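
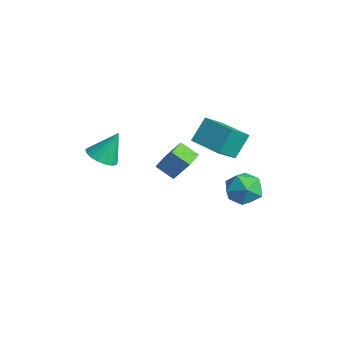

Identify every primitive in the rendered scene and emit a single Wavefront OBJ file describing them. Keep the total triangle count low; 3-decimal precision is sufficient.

v 0.114 2.829 -2.017
v 0.4 1.645 -1.027
v -0.118 3.779 -0.815
v 0.168 2.595 0.176
v 1.912 3.265 -2.016
v 2.198 2.081 -1.025
v 1.68 4.215 -0.813
v 1.966 3.031 0.177
v 0.041 -3.163 -0.643
v 0.876 -3.434 -0.585
v 0.219 -2.297 0.843
v 0.902 -3.073 -0.799
v 0.731 -2.732 -0.978
v 0.402 -2.489 -1.079
v -0.01 -2.402 -1.081
v -0.41 -2.488 -0.983
v -0.707 -2.73 -0.807
v -0.833 -3.07 -0.593
v -0.758 -3.432 -0.391
v -0.5 -3.733 -0.247
v -0.119 -3.902 -0.193
v 0.3 -3.903 -0.243
v 0.659 -3.734 -0.385
v 0.28 0.711 -3.626
v -0.508 0.15 -2.986
v -0.354 1.61 -3.62
v -1.142 1.049 -2.98
v 1.002 1.211 -2.3
v 0.214 0.65 -1.66
v 0.368 2.11 -2.294
v -0.42 1.549 -1.654
v 2.4 3.552 -2.912
v 3.088 4.02 -3.622
v 3.152 1.98 -3.218
v 3.84 2.448 -3.928
v 3.928 2.662 -2.86
v 3.464 3.634 -2.67
v 2.776 2.366 -4.17
v 2.312 3.338 -3.98
v 3.32 3.287 -4.399
v 4.032 3.469 -3.59
v 2.208 2.531 -3.25
v 2.92 2.713 -2.441
f 2 4 1
f 5 2 1
f 1 4 3
f 3 5 1
f 2 8 4
f 6 2 5
f 6 8 2
f 4 8 3
f 7 5 3
f 3 8 7
f 7 6 5
f 8 6 7
f 10 9 12
f 10 12 11
f 12 9 13
f 12 13 11
f 13 9 14
f 13 14 11
f 14 9 15
f 14 15 11
f 15 9 16
f 15 16 11
f 16 9 17
f 16 17 11
f 17 9 18
f 17 18 11
f 18 9 19
f 18 19 11
f 19 9 20
f 19 20 11
f 20 9 21
f 20 21 11
f 21 9 22
f 21 22 11
f 22 9 23
f 22 23 11
f 23 9 10
f 23 10 11
f 25 27 24
f 28 25 24
f 24 27 26
f 26 28 24
f 25 31 27
f 29 25 28
f 29 31 25
f 27 31 26
f 30 28 26
f 26 31 30
f 30 29 28
f 31 29 30
f 32 43 37
f 32 37 33
f 32 33 39
f 32 39 42
f 32 42 43
f 33 37 41
f 37 43 36
f 43 42 34
f 42 39 38
f 39 33 40
f 35 41 36
f 35 36 34
f 35 34 38
f 35 38 40
f 35 40 41
f 36 41 37
f 34 36 43
f 38 34 42
f 40 38 39
f 41 40 33



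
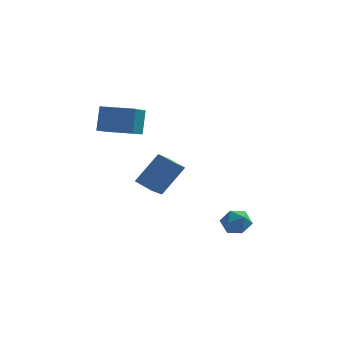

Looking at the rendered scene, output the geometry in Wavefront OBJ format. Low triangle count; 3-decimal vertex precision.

v -0.562 0.936 -1.982
v -0.985 -0.311 -1.092
v -1.499 1.525 -1.603
v -1.922 0.278 -0.712
v 0.602 1.722 -0.328
v 0.179 0.475 0.563
v -0.335 2.311 0.052
v -0.758 1.064 0.942
v -3.916 0.394 2.903
v -3.808 1.099 4.347
v -3.547 1.993 2.095
v -3.439 2.698 3.538
v -2.001 -0.018 2.962
v -1.893 0.687 4.405
v -1.632 1.581 2.153
v -1.524 2.286 3.597
v 2.523 0.321 -3.527
v 2.949 0.753 -4.212
v 3.831 -0.113 -2.988
v 4.257 0.319 -3.673
v 3.83 0.801 -3.023
v 3.021 1.069 -3.356
v 3.759 -0.429 -3.844
v 2.95 -0.161 -4.177
v 3.712 0.289 -4.408
v 3.756 1.05 -3.901
v 3.024 -0.41 -3.299
v 3.068 0.351 -2.792
f 2 4 1
f 5 2 1
f 1 4 3
f 3 5 1
f 2 8 4
f 6 2 5
f 6 8 2
f 4 8 3
f 7 5 3
f 3 8 7
f 7 6 5
f 8 6 7
f 10 12 9
f 13 10 9
f 9 12 11
f 11 13 9
f 10 16 12
f 14 10 13
f 14 16 10
f 12 16 11
f 15 13 11
f 11 16 15
f 15 14 13
f 16 14 15
f 17 28 22
f 17 22 18
f 17 18 24
f 17 24 27
f 17 27 28
f 18 22 26
f 22 28 21
f 28 27 19
f 27 24 23
f 24 18 25
f 20 26 21
f 20 21 19
f 20 19 23
f 20 23 25
f 20 25 26
f 21 26 22
f 19 21 28
f 23 19 27
f 25 23 24
f 26 25 18



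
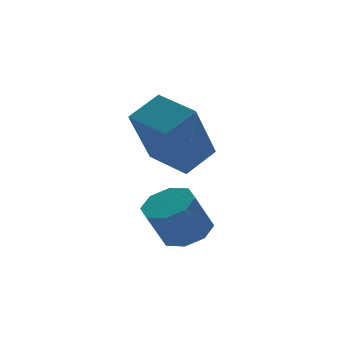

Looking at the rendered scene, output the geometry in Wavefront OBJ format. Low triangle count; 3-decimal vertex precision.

v 0.992 -2.369 -0.562
v 1.921 -2.184 -0.004
v 0.59 -1.128 -0.306
v 1.519 -0.942 0.252
v 1.901 -1.718 -2.292
v 2.83 -1.532 -1.734
v 1.499 -0.476 -2.036
v 2.428 -0.291 -1.478
v 1.132 -3.238 -3.539
v 1.485 -2.666 -3.31
v 0.921 -2.751 -2.231
v 0.568 -3.322 -2.461
v 1.013 -2.538 -3.547
v 0.449 -2.622 -2.468
v 0.611 -2.82 -3.779
v 0.047 -2.904 -2.701
v 0.514 -3.346 -3.871
v -0.05 -3.431 -2.793
v 0.779 -3.809 -3.769
v 0.215 -3.894 -2.69
v 1.251 -3.938 -3.532
v 0.687 -4.022 -2.453
v 1.653 -3.656 -3.299
v 1.089 -3.74 -2.221
v 1.75 -3.129 -3.207
v 1.186 -3.214 -2.129
f 2 4 1
f 5 2 1
f 1 4 3
f 3 5 1
f 2 8 4
f 6 2 5
f 6 8 2
f 4 8 3
f 7 5 3
f 3 8 7
f 7 6 5
f 8 6 7
f 10 9 13
f 10 13 11
f 11 13 14
f 11 14 12
f 13 9 15
f 13 15 14
f 14 15 16
f 14 16 12
f 15 9 17
f 15 17 16
f 16 17 18
f 16 18 12
f 17 9 19
f 17 19 18
f 18 19 20
f 18 20 12
f 19 9 21
f 19 21 20
f 20 21 22
f 20 22 12
f 21 9 23
f 21 23 22
f 22 23 24
f 22 24 12
f 23 9 25
f 23 25 24
f 24 25 26
f 24 26 12
f 25 9 10
f 25 10 26
f 26 10 11
f 26 11 12



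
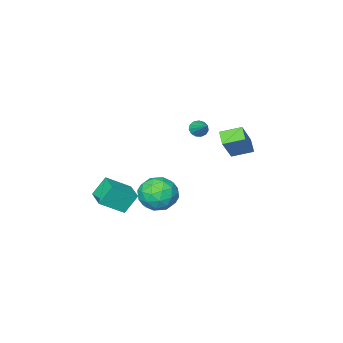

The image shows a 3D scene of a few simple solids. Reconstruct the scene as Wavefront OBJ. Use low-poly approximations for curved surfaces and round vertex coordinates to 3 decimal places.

v -2.414 0.426 2.811
v -1.861 0.224 2.852
v -2.006 1.734 3.729
v -1.871 0.417 2.581
v -2.053 0.613 2.383
v -2.35 0.749 2.322
v -2.667 0.783 2.415
v -2.904 0.703 2.634
v -2.986 0.535 2.909
v -2.886 0.333 3.153
v -2.636 0.16 3.289
v -2.316 0.071 3.272
v -2.027 0.095 3.109
v 0.307 1.39 -0.08
v 0.986 2.433 0.046
v 1.614 0.707 -1.466
v 2.293 1.75 -1.34
v 2.248 0.917 -0.408
v 1.439 1.339 0.449
v 1.161 1.801 -1.869
v 0.352 2.223 -1.012
v 1.513 2.687 -1.06
v 2.185 2.141 -0.156
v 0.415 0.999 -1.264
v 1.087 0.453 -0.36
v 0.531 1.972 0.105
v 2.069 1.168 -1.525
v 2.042 0.679 -0.977
v 2.441 1.292 -0.903
v 0.798 1.328 0.342
v 1.197 1.942 0.416
v 1.939 1.05 0.149
v 1.403 1.198 -1.836
v 1.802 1.812 -1.762
v 0.159 1.848 -0.517
v 0.558 2.461 -0.443
v 0.661 2.09 -1.569
v 1.241 2.734 -0.471
v 2.009 2.333 -1.286
v 1.343 2.362 -1.597
v 0.868 2.611 -1.093
v 1.635 2.413 0.06
v 2.404 2.011 -0.755
v 2.377 1.522 -0.207
v 1.902 1.77 0.297
v 1.946 2.562 -0.59
v 0.196 1.129 -0.665
v 0.965 0.727 -1.48
v 0.698 1.37 -1.717
v 0.223 1.618 -1.213
v 0.591 0.807 -0.134
v 1.359 0.406 -0.949
v 1.732 0.529 -0.327
v 1.257 0.778 0.177
v 0.654 0.578 -0.83
v 2.012 -0.027 -0.623
v 3.366 -0.559 0.35
v 2.518 1.352 -0.571
v 3.872 0.82 0.402
v 2.768 -0.26 -1.802
v 4.122 -0.792 -0.829
v 3.274 1.119 -1.75
v 4.628 0.587 -0.777
v -4.733 2.263 1.953
v -3.552 2.911 3.629
v -4.373 2.998 1.415
v -3.192 3.646 3.09
v -3.728 1.474 1.55
v -2.547 2.122 3.225
v -3.368 2.209 1.011
v -2.187 2.857 2.687
f 2 1 4
f 2 4 3
f 4 1 5
f 4 5 3
f 5 1 6
f 5 6 3
f 6 1 7
f 6 7 3
f 7 1 8
f 7 8 3
f 8 1 9
f 8 9 3
f 9 1 10
f 9 10 3
f 10 1 11
f 10 11 3
f 11 1 12
f 11 12 3
f 12 1 13
f 12 13 3
f 13 1 2
f 13 2 3
f 14 51 30
f 51 25 54
f 30 54 19
f 51 54 30
f 14 30 26
f 30 19 31
f 26 31 15
f 30 31 26
f 14 26 35
f 26 15 36
f 35 36 21
f 26 36 35
f 14 35 47
f 35 21 50
f 47 50 24
f 35 50 47
f 14 47 51
f 47 24 55
f 51 55 25
f 47 55 51
f 15 31 42
f 31 19 45
f 42 45 23
f 31 45 42
f 19 54 32
f 54 25 53
f 32 53 18
f 54 53 32
f 25 55 52
f 55 24 48
f 52 48 16
f 55 48 52
f 24 50 49
f 50 21 37
f 49 37 20
f 50 37 49
f 21 36 41
f 36 15 38
f 41 38 22
f 36 38 41
f 17 43 29
f 43 23 44
f 29 44 18
f 43 44 29
f 17 29 27
f 29 18 28
f 27 28 16
f 29 28 27
f 17 27 34
f 27 16 33
f 34 33 20
f 27 33 34
f 17 34 39
f 34 20 40
f 39 40 22
f 34 40 39
f 17 39 43
f 39 22 46
f 43 46 23
f 39 46 43
f 18 44 32
f 44 23 45
f 32 45 19
f 44 45 32
f 16 28 52
f 28 18 53
f 52 53 25
f 28 53 52
f 20 33 49
f 33 16 48
f 49 48 24
f 33 48 49
f 22 40 41
f 40 20 37
f 41 37 21
f 40 37 41
f 23 46 42
f 46 22 38
f 42 38 15
f 46 38 42
f 57 59 56
f 60 57 56
f 56 59 58
f 58 60 56
f 57 63 59
f 61 57 60
f 61 63 57
f 59 63 58
f 62 60 58
f 58 63 62
f 62 61 60
f 63 61 62
f 65 67 64
f 68 65 64
f 64 67 66
f 66 68 64
f 65 71 67
f 69 65 68
f 69 71 65
f 67 71 66
f 70 68 66
f 66 71 70
f 70 69 68
f 71 69 70



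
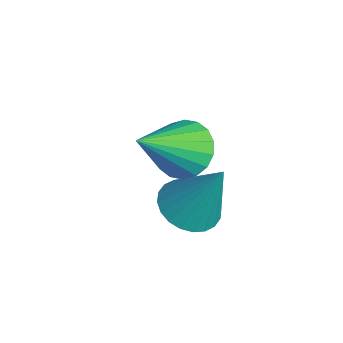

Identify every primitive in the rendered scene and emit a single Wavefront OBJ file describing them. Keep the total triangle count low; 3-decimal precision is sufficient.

v -3.087 -3.003 0.65
v -2.289 -3.107 0.41
v -2.473 -2.337 2.41
v -2.345 -2.799 0.313
v -2.514 -2.522 0.268
v -2.771 -2.318 0.28
v -3.076 -2.219 0.349
v -3.382 -2.239 0.463
v -3.644 -2.375 0.606
v -3.82 -2.607 0.756
v -3.886 -2.9 0.889
v -3.829 -3.208 0.986
v -3.66 -3.484 1.032
v -3.403 -3.688 1.019
v -3.099 -3.787 0.951
v -2.792 -3.767 0.836
v -2.531 -3.631 0.693
v -2.354 -3.399 0.544
v -3.104 -3.14 2.846
v -2.485 -3.302 2.318
v -2.296 -4.44 4.194
v -2.354 -3.018 2.513
v -2.371 -2.758 2.775
v -2.533 -2.573 3.05
v -2.809 -2.501 3.286
v -3.143 -2.555 3.434
v -3.469 -2.725 3.465
v -3.723 -2.977 3.374
v -3.855 -3.261 3.179
v -3.838 -3.522 2.917
v -3.675 -3.706 2.642
v -3.4 -3.779 2.407
v -3.066 -3.725 2.258
v -2.739 -3.555 2.227
f 2 1 4
f 2 4 3
f 4 1 5
f 4 5 3
f 5 1 6
f 5 6 3
f 6 1 7
f 6 7 3
f 7 1 8
f 7 8 3
f 8 1 9
f 8 9 3
f 9 1 10
f 9 10 3
f 10 1 11
f 10 11 3
f 11 1 12
f 11 12 3
f 12 1 13
f 12 13 3
f 13 1 14
f 13 14 3
f 14 1 15
f 14 15 3
f 15 1 16
f 15 16 3
f 16 1 17
f 16 17 3
f 17 1 18
f 17 18 3
f 18 1 2
f 18 2 3
f 20 19 22
f 20 22 21
f 22 19 23
f 22 23 21
f 23 19 24
f 23 24 21
f 24 19 25
f 24 25 21
f 25 19 26
f 25 26 21
f 26 19 27
f 26 27 21
f 27 19 28
f 27 28 21
f 28 19 29
f 28 29 21
f 29 19 30
f 29 30 21
f 30 19 31
f 30 31 21
f 31 19 32
f 31 32 21
f 32 19 33
f 32 33 21
f 33 19 34
f 33 34 21
f 34 19 20
f 34 20 21



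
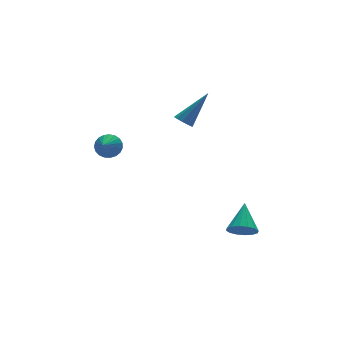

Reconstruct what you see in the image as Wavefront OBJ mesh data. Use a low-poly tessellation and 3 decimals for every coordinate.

v 0.412 -3.427 -2.822
v 0.737 -3.966 -2.473
v 1.108 -2.373 -1.838
v 0.974 -3.87 -2.744
v 1.061 -3.655 -3.036
v 0.974 -3.378 -3.27
v 0.736 -3.115 -3.384
v 0.412 -2.935 -3.348
v 0.087 -2.887 -3.17
v -0.15 -2.983 -2.899
v -0.236 -3.199 -2.608
v -0.149 -3.475 -2.373
v 0.089 -3.738 -2.259
v 0.413 -3.918 -2.296
v -0.121 1.14 1.903
v 0.247 0.974 1.592
v 1.181 1.26 3.377
v 0.229 1.322 1.579
v 0.047 1.585 1.719
v -0.213 1.64 1.944
v -0.431 1.461 2.151
v -0.503 1.132 2.241
v -0.396 0.807 2.174
v -0.161 0.637 1.979
v 0.093 0.703 1.75
v -3.016 2.932 0.17
v -2.818 3.233 0.735
v -3.604 2.268 0.73
v -3.045 3.379 0.668
v -3.268 3.448 0.515
v -3.447 3.427 0.303
v -3.552 3.321 0.067
v -3.563 3.148 -0.15
v -3.48 2.937 -0.313
v -3.317 2.726 -0.392
v -3.102 2.55 -0.374
v -2.871 2.44 -0.262
v -2.666 2.416 -0.075
v -2.521 2.481 0.154
v -2.462 2.624 0.386
v -2.498 2.82 0.58
v -2.624 3.035 0.703
f 2 1 4
f 2 4 3
f 4 1 5
f 4 5 3
f 5 1 6
f 5 6 3
f 6 1 7
f 6 7 3
f 7 1 8
f 7 8 3
f 8 1 9
f 8 9 3
f 9 1 10
f 9 10 3
f 10 1 11
f 10 11 3
f 11 1 12
f 11 12 3
f 12 1 13
f 12 13 3
f 13 1 14
f 13 14 3
f 14 1 2
f 14 2 3
f 16 15 18
f 16 18 17
f 18 15 19
f 18 19 17
f 19 15 20
f 19 20 17
f 20 15 21
f 20 21 17
f 21 15 22
f 21 22 17
f 22 15 23
f 22 23 17
f 23 15 24
f 23 24 17
f 24 15 25
f 24 25 17
f 25 15 16
f 25 16 17
f 27 26 29
f 27 29 28
f 29 26 30
f 29 30 28
f 30 26 31
f 30 31 28
f 31 26 32
f 31 32 28
f 32 26 33
f 32 33 28
f 33 26 34
f 33 34 28
f 34 26 35
f 34 35 28
f 35 26 36
f 35 36 28
f 36 26 37
f 36 37 28
f 37 26 38
f 37 38 28
f 38 26 39
f 38 39 28
f 39 26 40
f 39 40 28
f 40 26 41
f 40 41 28
f 41 26 42
f 41 42 28
f 42 26 27
f 42 27 28



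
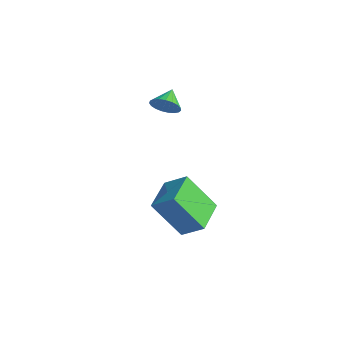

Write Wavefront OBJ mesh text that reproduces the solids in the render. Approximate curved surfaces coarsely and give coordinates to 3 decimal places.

v -1.679 -4.76 -1.317
v -0.757 -4.276 -0.589
v -2.628 -3.323 -1.068
v -1.706 -2.839 -0.34
v -0.774 -3.861 -3.06
v 0.148 -3.377 -2.332
v -1.723 -2.424 -2.811
v -0.801 -1.94 -2.083
v -3.111 -2.896 3.332
v -2.509 -2.718 3.64
v -3.589 -2.144 3.828
v -2.504 -2.555 3.399
v -2.604 -2.451 3.146
v -2.791 -2.424 2.925
v -3.034 -2.479 2.775
v -3.29 -2.606 2.72
v -3.516 -2.783 2.772
v -3.671 -2.979 2.92
v -3.73 -3.162 3.139
v -3.681 -3.298 3.392
v -3.534 -3.365 3.634
v -3.314 -3.35 3.824
v -3.059 -3.257 3.929
v -2.813 -3.102 3.93
v -2.618 -2.911 3.828
f 2 4 1
f 5 2 1
f 1 4 3
f 3 5 1
f 2 8 4
f 6 2 5
f 6 8 2
f 4 8 3
f 7 5 3
f 3 8 7
f 7 6 5
f 8 6 7
f 10 9 12
f 10 12 11
f 12 9 13
f 12 13 11
f 13 9 14
f 13 14 11
f 14 9 15
f 14 15 11
f 15 9 16
f 15 16 11
f 16 9 17
f 16 17 11
f 17 9 18
f 17 18 11
f 18 9 19
f 18 19 11
f 19 9 20
f 19 20 11
f 20 9 21
f 20 21 11
f 21 9 22
f 21 22 11
f 22 9 23
f 22 23 11
f 23 9 24
f 23 24 11
f 24 9 25
f 24 25 11
f 25 9 10
f 25 10 11



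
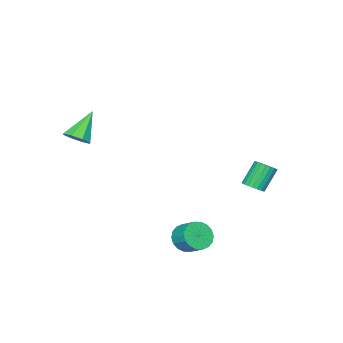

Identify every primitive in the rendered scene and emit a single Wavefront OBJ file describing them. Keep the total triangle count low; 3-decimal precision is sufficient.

v 3.375 2.986 -3.082
v 3.918 2.54 -2.535
v 4.108 3.489 -1.951
v 3.565 3.934 -2.498
v 4.163 2.666 -2.819
v 4.353 3.615 -2.236
v 4.252 2.855 -3.156
v 4.442 3.804 -2.572
v 4.168 3.07 -3.477
v 4.358 4.019 -2.894
v 3.926 3.268 -3.721
v 4.116 4.217 -3.137
v 3.575 3.41 -3.838
v 3.766 4.359 -3.254
v 3.185 3.468 -3.805
v 3.375 4.417 -3.221
v 2.832 3.431 -3.629
v 3.022 4.38 -3.045
v 2.587 3.305 -3.344
v 2.777 4.254 -2.761
v 2.498 3.116 -3.008
v 2.688 4.065 -2.424
v 2.582 2.901 -2.686
v 2.772 3.85 -2.103
v 2.824 2.703 -2.443
v 3.014 3.652 -1.859
v 3.174 2.561 -2.326
v 3.365 3.51 -1.742
v 3.565 2.503 -2.359
v 3.755 3.452 -1.775
v 4.388 -3.376 2.455
v 4.997 -3.192 2.956
v 3.132 -3.384 3.985
v 4.717 -2.688 2.728
v 4.244 -2.587 2.34
v 3.855 -2.949 2.02
v 3.779 -3.56 1.954
v 4.06 -4.064 2.182
v 4.533 -4.165 2.569
v 4.921 -3.803 2.89
v -2.262 2.938 -1.675
v -1.77 3.283 -1.403
v -2.645 3.466 -0.052
v -3.138 3.122 -0.325
v -1.916 3.48 -1.524
v -2.792 3.663 -0.174
v -2.123 3.584 -1.672
v -2.999 3.767 -0.322
v -2.354 3.576 -1.821
v -3.229 3.759 -0.47
v -2.568 3.458 -1.944
v -3.444 3.641 -0.594
v -2.73 3.25 -2.021
v -3.606 3.433 -0.67
v -2.811 2.988 -2.038
v -3.687 3.171 -0.687
v -2.797 2.718 -1.992
v -3.673 2.901 -0.642
v -2.691 2.486 -1.892
v -3.566 2.669 -0.541
v -2.51 2.332 -1.754
v -3.386 2.515 -0.403
v -2.287 2.283 -1.602
v -3.162 2.466 -0.252
v -2.059 2.347 -1.463
v -2.935 2.53 -0.113
v -1.866 2.514 -1.361
v -2.742 2.697 -0.01
v -1.742 2.754 -1.313
v -2.618 2.937 0.037
v -1.708 3.026 -1.328
v -2.584 3.209 0.023
f 2 1 5
f 2 5 3
f 3 5 6
f 3 6 4
f 5 1 7
f 5 7 6
f 6 7 8
f 6 8 4
f 7 1 9
f 7 9 8
f 8 9 10
f 8 10 4
f 9 1 11
f 9 11 10
f 10 11 12
f 10 12 4
f 11 1 13
f 11 13 12
f 12 13 14
f 12 14 4
f 13 1 15
f 13 15 14
f 14 15 16
f 14 16 4
f 15 1 17
f 15 17 16
f 16 17 18
f 16 18 4
f 17 1 19
f 17 19 18
f 18 19 20
f 18 20 4
f 19 1 21
f 19 21 20
f 20 21 22
f 20 22 4
f 21 1 23
f 21 23 22
f 22 23 24
f 22 24 4
f 23 1 25
f 23 25 24
f 24 25 26
f 24 26 4
f 25 1 27
f 25 27 26
f 26 27 28
f 26 28 4
f 27 1 29
f 27 29 28
f 28 29 30
f 28 30 4
f 29 1 2
f 29 2 30
f 30 2 3
f 30 3 4
f 32 31 34
f 32 34 33
f 34 31 35
f 34 35 33
f 35 31 36
f 35 36 33
f 36 31 37
f 36 37 33
f 37 31 38
f 37 38 33
f 38 31 39
f 38 39 33
f 39 31 40
f 39 40 33
f 40 31 32
f 40 32 33
f 42 41 45
f 42 45 43
f 43 45 46
f 43 46 44
f 45 41 47
f 45 47 46
f 46 47 48
f 46 48 44
f 47 41 49
f 47 49 48
f 48 49 50
f 48 50 44
f 49 41 51
f 49 51 50
f 50 51 52
f 50 52 44
f 51 41 53
f 51 53 52
f 52 53 54
f 52 54 44
f 53 41 55
f 53 55 54
f 54 55 56
f 54 56 44
f 55 41 57
f 55 57 56
f 56 57 58
f 56 58 44
f 57 41 59
f 57 59 58
f 58 59 60
f 58 60 44
f 59 41 61
f 59 61 60
f 60 61 62
f 60 62 44
f 61 41 63
f 61 63 62
f 62 63 64
f 62 64 44
f 63 41 65
f 63 65 64
f 64 65 66
f 64 66 44
f 65 41 67
f 65 67 66
f 66 67 68
f 66 68 44
f 67 41 69
f 67 69 68
f 68 69 70
f 68 70 44
f 69 41 71
f 69 71 70
f 70 71 72
f 70 72 44
f 71 41 42
f 71 42 72
f 72 42 43
f 72 43 44



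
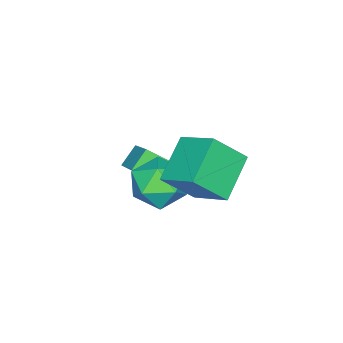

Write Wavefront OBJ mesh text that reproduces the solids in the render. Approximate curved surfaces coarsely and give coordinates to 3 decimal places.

v 2.86 -1.912 -0.023
v 3.293 -2.418 0.999
v 1.027 -2.422 0.501
v 1.46 -2.928 1.523
v 1.489 -1.717 1.383
v 2.622 -1.402 1.059
v 1.698 -3.438 0.441
v 2.831 -3.123 0.117
v 2.575 -3.361 1.286
v 2.446 -2.297 1.868
v 1.874 -2.543 -0.368
v 1.745 -1.479 0.214
v 0.266 -3.794 -1.379
v 0.846 -5.015 -0.468
v -0.551 -3.694 -0.727
v 0.029 -4.915 0.185
v 1.111 -2.725 -0.485
v 1.691 -3.946 0.427
v 0.294 -2.625 0.168
v 0.874 -3.846 1.079
v 1.104 -0.705 2.421
v 1.978 -1.598 3.675
v 1.431 0.869 3.315
v 2.305 -0.023 4.569
v 2.815 -0.477 1.391
v 3.689 -1.369 2.645
v 3.142 1.098 2.285
v 4.016 0.205 3.539
f 1 12 6
f 1 6 2
f 1 2 8
f 1 8 11
f 1 11 12
f 2 6 10
f 6 12 5
f 12 11 3
f 11 8 7
f 8 2 9
f 4 10 5
f 4 5 3
f 4 3 7
f 4 7 9
f 4 9 10
f 5 10 6
f 3 5 12
f 7 3 11
f 9 7 8
f 10 9 2
f 14 16 13
f 17 14 13
f 13 16 15
f 15 17 13
f 14 20 16
f 18 14 17
f 18 20 14
f 16 20 15
f 19 17 15
f 15 20 19
f 19 18 17
f 20 18 19
f 22 24 21
f 25 22 21
f 21 24 23
f 23 25 21
f 22 28 24
f 26 22 25
f 26 28 22
f 24 28 23
f 27 25 23
f 23 28 27
f 27 26 25
f 28 26 27



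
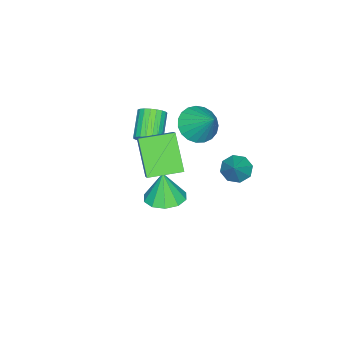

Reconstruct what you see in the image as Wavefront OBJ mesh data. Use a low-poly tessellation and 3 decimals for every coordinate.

v -0.358 -1.461 -3.119
v 0.708 -1.543 -3.075
v -0.442 -1.639 -1.421
v 0.55 -0.904 -3.016
v 0.045 -0.477 -2.996
v -0.614 -0.426 -3.023
v -1.175 -0.771 -3.087
v -1.424 -1.379 -3.163
v -1.266 -2.018 -3.223
v -0.761 -2.444 -3.242
v -0.102 -2.495 -3.215
v 0.459 -2.151 -3.152
v 1.153 -0.079 3.584
v 1.846 0.442 4.277
v 2.056 0.929 1.926
v 2.749 1.449 2.619
v 2.271 -1.349 3.421
v 2.964 -0.829 4.114
v 3.174 -0.342 1.763
v 3.867 0.179 2.456
v -0.261 0.399 3.319
v 0.302 -0.345 3.779
v 0.261 1.561 4.561
v 0.587 -0.176 3.501
v 0.725 0.093 3.191
v 0.693 0.414 2.904
v 0.495 0.733 2.688
v 0.167 0.994 2.582
v -0.235 1.152 2.602
v -0.641 1.18 2.747
v -0.982 1.072 2.991
v -1.198 0.849 3.291
v -1.252 0.547 3.596
v -1.135 0.22 3.853
v -0.866 -0.077 4.018
v -0.493 -0.291 4.062
v -0.08 -0.386 3.977
v -0.681 -2.601 0.544
v -0.41 -2.193 1.072
v -1.628 -2.691 2.083
v -1.899 -3.099 1.556
v -0.599 -2.003 0.937
v -1.817 -2.501 1.949
v -0.802 -1.917 0.735
v -2.02 -2.415 1.746
v -0.984 -1.95 0.499
v -2.203 -2.448 1.511
v -1.114 -2.095 0.272
v -2.332 -2.592 1.283
v -1.169 -2.327 0.091
v -2.387 -2.825 1.103
v -1.139 -2.607 -0.011
v -2.358 -3.105 1.001
v -1.031 -2.886 -0.017
v -2.249 -3.384 0.994
v -0.861 -3.115 0.074
v -2.08 -3.613 1.085
v -0.661 -3.256 0.246
v -1.879 -3.754 1.258
v -0.464 -3.283 0.47
v -1.682 -3.781 1.481
v -0.304 -3.193 0.706
v -1.523 -3.691 1.718
v -0.21 -3 0.915
v -1.428 -3.498 1.927
v -0.197 -2.738 1.059
v -1.415 -3.236 2.071
v -0.268 -2.453 1.115
v -1.486 -2.95 2.126
v 0.142 2.685 1.388
v 0.567 2.067 1.214
v 1.158 3.095 2.412
v 0.707 2.536 0.887
v 0.516 3.093 0.853
v 0.106 3.41 1.133
v -0.283 3.303 1.562
v -0.423 2.833 1.889
v -0.232 2.276 1.923
v 0.178 1.959 1.643
f 2 1 4
f 2 4 3
f 4 1 5
f 4 5 3
f 5 1 6
f 5 6 3
f 6 1 7
f 6 7 3
f 7 1 8
f 7 8 3
f 8 1 9
f 8 9 3
f 9 1 10
f 9 10 3
f 10 1 11
f 10 11 3
f 11 1 12
f 11 12 3
f 12 1 2
f 12 2 3
f 14 16 13
f 17 14 13
f 13 16 15
f 15 17 13
f 14 20 16
f 18 14 17
f 18 20 14
f 16 20 15
f 19 17 15
f 15 20 19
f 19 18 17
f 20 18 19
f 22 21 24
f 22 24 23
f 24 21 25
f 24 25 23
f 25 21 26
f 25 26 23
f 26 21 27
f 26 27 23
f 27 21 28
f 27 28 23
f 28 21 29
f 28 29 23
f 29 21 30
f 29 30 23
f 30 21 31
f 30 31 23
f 31 21 32
f 31 32 23
f 32 21 33
f 32 33 23
f 33 21 34
f 33 34 23
f 34 21 35
f 34 35 23
f 35 21 36
f 35 36 23
f 36 21 37
f 36 37 23
f 37 21 22
f 37 22 23
f 39 38 42
f 39 42 40
f 40 42 43
f 40 43 41
f 42 38 44
f 42 44 43
f 43 44 45
f 43 45 41
f 44 38 46
f 44 46 45
f 45 46 47
f 45 47 41
f 46 38 48
f 46 48 47
f 47 48 49
f 47 49 41
f 48 38 50
f 48 50 49
f 49 50 51
f 49 51 41
f 50 38 52
f 50 52 51
f 51 52 53
f 51 53 41
f 52 38 54
f 52 54 53
f 53 54 55
f 53 55 41
f 54 38 56
f 54 56 55
f 55 56 57
f 55 57 41
f 56 38 58
f 56 58 57
f 57 58 59
f 57 59 41
f 58 38 60
f 58 60 59
f 59 60 61
f 59 61 41
f 60 38 62
f 60 62 61
f 61 62 63
f 61 63 41
f 62 38 64
f 62 64 63
f 63 64 65
f 63 65 41
f 64 38 66
f 64 66 65
f 65 66 67
f 65 67 41
f 66 38 68
f 66 68 67
f 67 68 69
f 67 69 41
f 68 38 39
f 68 39 69
f 69 39 40
f 69 40 41
f 71 70 73
f 71 73 72
f 73 70 74
f 73 74 72
f 74 70 75
f 74 75 72
f 75 70 76
f 75 76 72
f 76 70 77
f 76 77 72
f 77 70 78
f 77 78 72
f 78 70 79
f 78 79 72
f 79 70 71
f 79 71 72



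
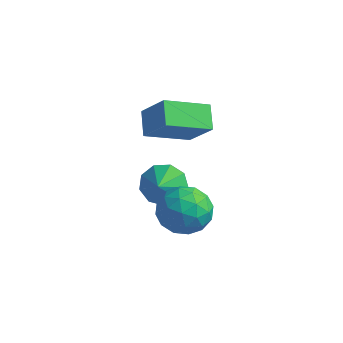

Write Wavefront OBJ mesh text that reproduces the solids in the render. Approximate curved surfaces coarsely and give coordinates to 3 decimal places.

v -3.854 2.299 -3.968
v -3.027 2.68 -3.951
v -3.506 1.521 -3.372
v -3.369 2.892 -3.476
v -3.937 2.826 -3.23
v -4.466 2.514 -3.33
v -4.709 2.101 -3.728
v -4.551 1.781 -4.238
v -4.067 1.704 -4.622
v -3.483 1.905 -4.699
v -3.073 2.291 -4.435
v -3.937 1.273 -0.632
v -4.546 1.948 -0.013
v -3.028 2.761 -1.36
v -3.636 3.437 -0.741
v -2.884 1.183 0.501
v -3.492 1.859 1.12
v -1.974 2.672 -0.227
v -2.583 3.347 0.392
v -2.39 0.88 -3.235
v -1.772 1.354 -2.513
v -1.308 -0.454 -3.287
v -0.69 0.02 -2.565
v -1.647 -0.345 -2.286
v -2.316 0.479 -2.254
v -0.764 0.421 -3.546
v -1.433 1.245 -3.514
v -0.767 1.07 -2.706
v -1.313 0.597 -1.927
v -1.767 0.303 -3.873
v -2.313 -0.17 -3.094
v -2.176 1.234 -2.87
v -0.904 -0.334 -2.93
v -1.467 -0.548 -2.766
v -1.103 -0.27 -2.342
v -2.496 0.72 -2.717
v -2.132 0.998 -2.293
v -2.059 0 -2.16
v -0.948 -0.098 -3.507
v -0.584 0.18 -3.083
v -1.977 1.17 -3.458
v -1.613 1.448 -3.034
v -1.021 0.9 -3.64
v -1.222 1.346 -2.558
v -0.586 0.562 -2.589
v -0.629 0.797 -3.165
v -1.023 1.282 -3.147
v -1.543 1.068 -2.101
v -0.906 0.284 -2.131
v -1.469 0.069 -1.967
v -1.862 0.554 -1.948
v -0.952 0.901 -2.214
v -2.174 0.616 -3.669
v -1.537 -0.168 -3.699
v -1.218 0.346 -3.852
v -1.611 0.831 -3.833
v -2.494 0.338 -3.211
v -1.858 -0.446 -3.242
v -2.057 -0.382 -2.653
v -2.451 0.103 -2.635
v -2.128 -0.001 -3.586
f 2 1 4
f 2 4 3
f 4 1 5
f 4 5 3
f 5 1 6
f 5 6 3
f 6 1 7
f 6 7 3
f 7 1 8
f 7 8 3
f 8 1 9
f 8 9 3
f 9 1 10
f 9 10 3
f 10 1 11
f 10 11 3
f 11 1 2
f 11 2 3
f 13 15 12
f 16 13 12
f 12 15 14
f 14 16 12
f 13 19 15
f 17 13 16
f 17 19 13
f 15 19 14
f 18 16 14
f 14 19 18
f 18 17 16
f 19 17 18
f 20 57 36
f 57 31 60
f 36 60 25
f 57 60 36
f 20 36 32
f 36 25 37
f 32 37 21
f 36 37 32
f 20 32 41
f 32 21 42
f 41 42 27
f 32 42 41
f 20 41 53
f 41 27 56
f 53 56 30
f 41 56 53
f 20 53 57
f 53 30 61
f 57 61 31
f 53 61 57
f 21 37 48
f 37 25 51
f 48 51 29
f 37 51 48
f 25 60 38
f 60 31 59
f 38 59 24
f 60 59 38
f 31 61 58
f 61 30 54
f 58 54 22
f 61 54 58
f 30 56 55
f 56 27 43
f 55 43 26
f 56 43 55
f 27 42 47
f 42 21 44
f 47 44 28
f 42 44 47
f 23 49 35
f 49 29 50
f 35 50 24
f 49 50 35
f 23 35 33
f 35 24 34
f 33 34 22
f 35 34 33
f 23 33 40
f 33 22 39
f 40 39 26
f 33 39 40
f 23 40 45
f 40 26 46
f 45 46 28
f 40 46 45
f 23 45 49
f 45 28 52
f 49 52 29
f 45 52 49
f 24 50 38
f 50 29 51
f 38 51 25
f 50 51 38
f 22 34 58
f 34 24 59
f 58 59 31
f 34 59 58
f 26 39 55
f 39 22 54
f 55 54 30
f 39 54 55
f 28 46 47
f 46 26 43
f 47 43 27
f 46 43 47
f 29 52 48
f 52 28 44
f 48 44 21
f 52 44 48



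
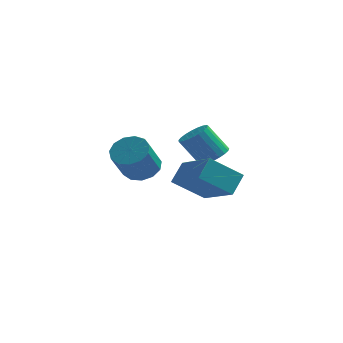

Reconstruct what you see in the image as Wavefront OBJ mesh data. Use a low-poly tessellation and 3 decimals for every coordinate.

v -0.294 -2.817 2.378
v -1.443 -3.331 3.315
v -0.036 -2.101 3.087
v -1.185 -2.616 4.024
v 1.025 -4.164 3.256
v -0.124 -4.679 4.193
v 1.283 -3.449 3.965
v 0.134 -3.963 4.902
v -0.715 0.943 3.026
v -0.166 1.125 3.42
v -0.995 1.058 4.608
v -1.545 0.877 4.214
v -0.281 1.384 3.354
v -1.111 1.317 4.542
v -0.472 1.567 3.232
v -1.301 1.5 4.419
v -0.704 1.642 3.074
v -1.534 1.575 4.261
v -0.938 1.596 2.907
v -1.768 1.529 4.094
v -1.134 1.438 2.761
v -1.964 1.371 3.949
v -1.258 1.194 2.661
v -2.087 1.127 3.849
v -1.287 0.906 2.625
v -2.117 0.839 3.812
v -1.218 0.626 2.657
v -2.047 0.559 3.844
v -1.062 0.4 2.754
v -1.891 0.333 3.941
v -0.845 0.268 2.897
v -1.675 0.201 4.085
v -0.607 0.253 3.063
v -1.436 0.186 4.25
v -0.387 0.357 3.223
v -1.216 0.29 4.41
v -0.224 0.563 3.348
v -1.053 0.496 4.536
v -0.145 0.835 3.418
v -0.975 0.768 4.606
v -3.588 0.746 2.292
v -3.096 1.221 2.763
v -3.321 0.23 3.999
v -3.812 -0.246 3.528
v -3.531 1.386 2.817
v -3.755 0.395 4.052
v -3.983 1.348 2.704
v -4.207 0.357 3.94
v -4.31 1.119 2.46
v -4.534 0.128 3.696
v -4.407 0.771 2.164
v -4.632 -0.22 3.399
v -4.245 0.415 1.907
v -4.469 -0.576 3.143
v -3.873 0.164 1.774
v -4.098 -0.827 3.009
v -3.412 0.098 1.804
v -3.636 -0.894 3.04
v -3.006 0.237 1.99
v -3.23 -0.754 3.226
v -2.784 0.538 2.272
v -3.009 -0.453 3.507
v -2.818 0.905 2.56
v -3.043 -0.087 3.795
f 2 4 1
f 5 2 1
f 1 4 3
f 3 5 1
f 2 8 4
f 6 2 5
f 6 8 2
f 4 8 3
f 7 5 3
f 3 8 7
f 7 6 5
f 8 6 7
f 10 9 13
f 10 13 11
f 11 13 14
f 11 14 12
f 13 9 15
f 13 15 14
f 14 15 16
f 14 16 12
f 15 9 17
f 15 17 16
f 16 17 18
f 16 18 12
f 17 9 19
f 17 19 18
f 18 19 20
f 18 20 12
f 19 9 21
f 19 21 20
f 20 21 22
f 20 22 12
f 21 9 23
f 21 23 22
f 22 23 24
f 22 24 12
f 23 9 25
f 23 25 24
f 24 25 26
f 24 26 12
f 25 9 27
f 25 27 26
f 26 27 28
f 26 28 12
f 27 9 29
f 27 29 28
f 28 29 30
f 28 30 12
f 29 9 31
f 29 31 30
f 30 31 32
f 30 32 12
f 31 9 33
f 31 33 32
f 32 33 34
f 32 34 12
f 33 9 35
f 33 35 34
f 34 35 36
f 34 36 12
f 35 9 37
f 35 37 36
f 36 37 38
f 36 38 12
f 37 9 39
f 37 39 38
f 38 39 40
f 38 40 12
f 39 9 10
f 39 10 40
f 40 10 11
f 40 11 12
f 42 41 45
f 42 45 43
f 43 45 46
f 43 46 44
f 45 41 47
f 45 47 46
f 46 47 48
f 46 48 44
f 47 41 49
f 47 49 48
f 48 49 50
f 48 50 44
f 49 41 51
f 49 51 50
f 50 51 52
f 50 52 44
f 51 41 53
f 51 53 52
f 52 53 54
f 52 54 44
f 53 41 55
f 53 55 54
f 54 55 56
f 54 56 44
f 55 41 57
f 55 57 56
f 56 57 58
f 56 58 44
f 57 41 59
f 57 59 58
f 58 59 60
f 58 60 44
f 59 41 61
f 59 61 60
f 60 61 62
f 60 62 44
f 61 41 63
f 61 63 62
f 62 63 64
f 62 64 44
f 63 41 42
f 63 42 64
f 64 42 43
f 64 43 44



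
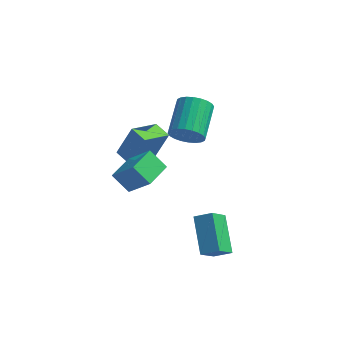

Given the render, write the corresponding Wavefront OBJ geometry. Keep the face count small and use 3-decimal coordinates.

v 0.652 1.471 2.409
v 1.28 1.8 1.807
v 1.096 3.658 2.629
v 0.468 3.329 3.231
v 0.972 1.851 1.623
v 0.788 3.709 2.444
v 0.615 1.844 1.558
v 0.431 3.702 2.38
v 0.264 1.78 1.623
v 0.079 3.638 2.445
v -0.028 1.67 1.807
v -0.213 3.528 2.629
v -0.217 1.529 2.083
v -0.401 3.387 2.905
v -0.273 1.379 2.409
v -0.458 3.237 3.231
v -0.189 1.243 2.735
v -0.373 3.101 3.557
v 0.024 1.142 3.011
v -0.16 3 3.833
v 0.332 1.091 3.196
v 0.148 2.949 4.017
v 0.689 1.098 3.26
v 0.505 2.956 4.082
v 1.041 1.162 3.195
v 0.856 3.02 4.017
v 1.333 1.272 3.011
v 1.148 3.13 3.833
v 1.521 1.413 2.735
v 1.337 3.271 3.557
v 1.578 1.563 2.409
v 1.393 3.421 3.231
v 1.493 1.699 2.083
v 1.309 3.557 2.905
v -2.139 -1.31 0.959
v -0.933 -1.636 2.283
v -1.826 0.145 1.033
v -0.62 -0.181 2.357
v -1.24 -1.459 0.103
v -0.034 -1.785 1.427
v -0.927 -0.004 0.177
v 0.279 -0.33 1.501
v 2.918 -1.1 -4.044
v 2.569 -2.096 -3.006
v 2.047 0.465 -2.836
v 1.698 -0.531 -1.798
v 3.802 -0.949 -3.602
v 3.453 -1.945 -2.564
v 2.931 0.616 -2.394
v 2.582 -0.38 -1.356
v -3.407 2.612 -1.174
v -2.754 3.082 0.514
v -2.668 4.128 -1.882
v -2.015 4.598 -0.194
v -2.545 2.102 -1.366
v -1.892 2.572 0.322
v -1.806 3.618 -2.074
v -1.153 4.088 -0.386
f 2 1 5
f 2 5 3
f 3 5 6
f 3 6 4
f 5 1 7
f 5 7 6
f 6 7 8
f 6 8 4
f 7 1 9
f 7 9 8
f 8 9 10
f 8 10 4
f 9 1 11
f 9 11 10
f 10 11 12
f 10 12 4
f 11 1 13
f 11 13 12
f 12 13 14
f 12 14 4
f 13 1 15
f 13 15 14
f 14 15 16
f 14 16 4
f 15 1 17
f 15 17 16
f 16 17 18
f 16 18 4
f 17 1 19
f 17 19 18
f 18 19 20
f 18 20 4
f 19 1 21
f 19 21 20
f 20 21 22
f 20 22 4
f 21 1 23
f 21 23 22
f 22 23 24
f 22 24 4
f 23 1 25
f 23 25 24
f 24 25 26
f 24 26 4
f 25 1 27
f 25 27 26
f 26 27 28
f 26 28 4
f 27 1 29
f 27 29 28
f 28 29 30
f 28 30 4
f 29 1 31
f 29 31 30
f 30 31 32
f 30 32 4
f 31 1 33
f 31 33 32
f 32 33 34
f 32 34 4
f 33 1 2
f 33 2 34
f 34 2 3
f 34 3 4
f 36 38 35
f 39 36 35
f 35 38 37
f 37 39 35
f 36 42 38
f 40 36 39
f 40 42 36
f 38 42 37
f 41 39 37
f 37 42 41
f 41 40 39
f 42 40 41
f 44 46 43
f 47 44 43
f 43 46 45
f 45 47 43
f 44 50 46
f 48 44 47
f 48 50 44
f 46 50 45
f 49 47 45
f 45 50 49
f 49 48 47
f 50 48 49
f 52 54 51
f 55 52 51
f 51 54 53
f 53 55 51
f 52 58 54
f 56 52 55
f 56 58 52
f 54 58 53
f 57 55 53
f 53 58 57
f 57 56 55
f 58 56 57



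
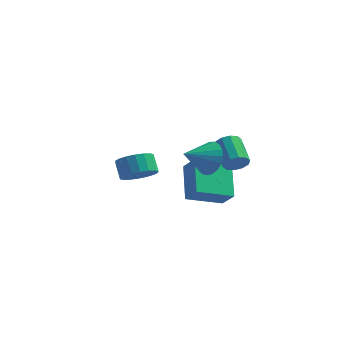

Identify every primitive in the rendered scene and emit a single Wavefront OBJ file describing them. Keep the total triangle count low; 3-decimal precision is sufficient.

v 2.461 -2.222 1.545
v 3.082 -2.347 2.267
v 1.539 -3.178 2.175
v 2.86 -2.044 2.4
v 2.568 -1.771 2.386
v 2.258 -1.577 2.227
v 1.983 -1.494 1.95
v 1.791 -1.537 1.602
v 1.714 -1.699 1.245
v 1.767 -1.951 0.94
v 1.94 -2.249 0.74
v 2.203 -2.543 0.678
v 2.511 -2.782 0.767
v 2.81 -2.924 0.99
v 3.049 -2.944 1.31
v 3.186 -2.839 1.67
v 3.198 -2.628 2.008
v 0.952 0.707 -2.544
v 0.359 2.267 -1.254
v 0.246 1.159 -3.416
v -0.348 2.719 -2.125
v 2.468 1.821 -3.195
v 1.874 3.381 -1.904
v 1.761 2.273 -4.066
v 1.168 3.833 -2.776
v -2.534 2.545 -3.029
v -2.056 3.33 -3.338
v -2.508 3.92 -2.541
v -2.986 3.135 -2.231
v -2.425 3.348 -3.561
v -2.877 3.938 -2.764
v -2.816 3.208 -3.679
v -3.268 3.797 -2.881
v -3.151 2.935 -3.667
v -3.603 3.525 -2.87
v -3.364 2.586 -3.529
v -3.816 3.176 -2.732
v -3.412 2.228 -3.292
v -3.864 2.818 -2.495
v -3.286 1.934 -3.003
v -3.739 2.523 -2.206
v -3.012 1.76 -2.719
v -3.464 2.35 -1.922
v -2.643 1.742 -2.496
v -3.095 2.332 -1.699
v -2.252 1.883 -2.379
v -2.704 2.472 -1.581
v -1.917 2.155 -2.39
v -2.369 2.745 -1.593
v -1.704 2.504 -2.528
v -2.156 3.094 -1.731
v -1.656 2.862 -2.765
v -2.108 3.452 -1.968
v -1.781 3.157 -3.054
v -2.234 3.746 -2.257
v 3.397 -1.132 0.774
v 3.848 -1.108 1.228
v 3.094 0.016 1.919
v 2.643 -0.008 1.466
v 3.953 -0.86 0.938
v 3.199 0.264 1.629
v 3.845 -0.716 0.586
v 3.091 0.409 1.277
v 3.566 -0.731 0.306
v 2.812 0.394 0.997
v 3.223 -0.899 0.205
v 2.469 0.226 0.896
v 2.946 -1.156 0.321
v 2.192 -0.032 1.012
v 2.841 -1.404 0.611
v 2.087 -0.28 1.302
v 2.949 -1.549 0.963
v 2.195 -0.424 1.654
v 3.228 -1.534 1.243
v 2.474 -0.409 1.934
v 3.571 -1.366 1.344
v 2.817 -0.241 2.035
f 2 1 4
f 2 4 3
f 4 1 5
f 4 5 3
f 5 1 6
f 5 6 3
f 6 1 7
f 6 7 3
f 7 1 8
f 7 8 3
f 8 1 9
f 8 9 3
f 9 1 10
f 9 10 3
f 10 1 11
f 10 11 3
f 11 1 12
f 11 12 3
f 12 1 13
f 12 13 3
f 13 1 14
f 13 14 3
f 14 1 15
f 14 15 3
f 15 1 16
f 15 16 3
f 16 1 17
f 16 17 3
f 17 1 2
f 17 2 3
f 19 21 18
f 22 19 18
f 18 21 20
f 20 22 18
f 19 25 21
f 23 19 22
f 23 25 19
f 21 25 20
f 24 22 20
f 20 25 24
f 24 23 22
f 25 23 24
f 27 26 30
f 27 30 28
f 28 30 31
f 28 31 29
f 30 26 32
f 30 32 31
f 31 32 33
f 31 33 29
f 32 26 34
f 32 34 33
f 33 34 35
f 33 35 29
f 34 26 36
f 34 36 35
f 35 36 37
f 35 37 29
f 36 26 38
f 36 38 37
f 37 38 39
f 37 39 29
f 38 26 40
f 38 40 39
f 39 40 41
f 39 41 29
f 40 26 42
f 40 42 41
f 41 42 43
f 41 43 29
f 42 26 44
f 42 44 43
f 43 44 45
f 43 45 29
f 44 26 46
f 44 46 45
f 45 46 47
f 45 47 29
f 46 26 48
f 46 48 47
f 47 48 49
f 47 49 29
f 48 26 50
f 48 50 49
f 49 50 51
f 49 51 29
f 50 26 52
f 50 52 51
f 51 52 53
f 51 53 29
f 52 26 54
f 52 54 53
f 53 54 55
f 53 55 29
f 54 26 27
f 54 27 55
f 55 27 28
f 55 28 29
f 57 56 60
f 57 60 58
f 58 60 61
f 58 61 59
f 60 56 62
f 60 62 61
f 61 62 63
f 61 63 59
f 62 56 64
f 62 64 63
f 63 64 65
f 63 65 59
f 64 56 66
f 64 66 65
f 65 66 67
f 65 67 59
f 66 56 68
f 66 68 67
f 67 68 69
f 67 69 59
f 68 56 70
f 68 70 69
f 69 70 71
f 69 71 59
f 70 56 72
f 70 72 71
f 71 72 73
f 71 73 59
f 72 56 74
f 72 74 73
f 73 74 75
f 73 75 59
f 74 56 76
f 74 76 75
f 75 76 77
f 75 77 59
f 76 56 57
f 76 57 77
f 77 57 58
f 77 58 59



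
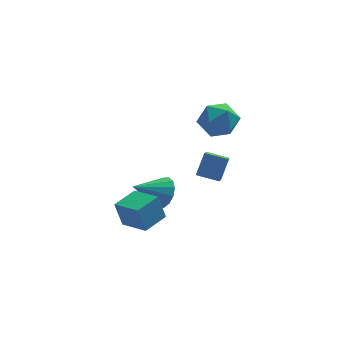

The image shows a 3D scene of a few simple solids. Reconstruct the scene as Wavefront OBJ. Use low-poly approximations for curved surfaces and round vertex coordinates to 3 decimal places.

v -0.762 0.846 -4.262
v -0.215 0.881 -3.331
v -2.478 0.434 -3.238
v -0.391 1.405 -3.415
v -0.666 1.779 -3.726
v -0.967 1.903 -4.181
v -1.213 1.744 -4.657
v -1.338 1.344 -5.027
v -1.308 0.811 -5.192
v -1.133 0.287 -5.108
v -0.857 -0.087 -4.797
v -0.557 -0.212 -4.342
v -0.311 -0.052 -3.866
v -0.186 0.347 -3.496
v 0.836 -0.72 2.64
v 1.534 0.282 2.787
v 2.466 -1.862 2.673
v 3.164 -0.86 2.82
v 2.422 -1.231 3.728
v 1.414 -0.525 3.708
v 2.586 -1.055 1.752
v 1.578 -0.349 1.732
v 2.616 0.075 2.239
v 2.514 -0.034 3.46
v 1.486 -1.546 2
v 1.384 -1.655 3.221
v 1.189 1.141 -3.023
v 0.86 -0.462 -1.891
v 1.742 1.874 -1.824
v 1.412 0.271 -0.692
v 2.408 0.689 -3.308
v 2.078 -0.914 -2.176
v 2.96 1.422 -2.109
v 2.631 -0.181 -0.977
v -3.319 -2.532 -3.925
v -3.716 -2.352 -2.396
v -2.139 -1.482 -3.742
v -2.537 -1.302 -2.214
v -2.223 -3.838 -3.486
v -2.621 -3.658 -1.958
v -1.044 -2.788 -3.304
v -1.441 -2.608 -1.775
f 2 1 4
f 2 4 3
f 4 1 5
f 4 5 3
f 5 1 6
f 5 6 3
f 6 1 7
f 6 7 3
f 7 1 8
f 7 8 3
f 8 1 9
f 8 9 3
f 9 1 10
f 9 10 3
f 10 1 11
f 10 11 3
f 11 1 12
f 11 12 3
f 12 1 13
f 12 13 3
f 13 1 14
f 13 14 3
f 14 1 2
f 14 2 3
f 15 26 20
f 15 20 16
f 15 16 22
f 15 22 25
f 15 25 26
f 16 20 24
f 20 26 19
f 26 25 17
f 25 22 21
f 22 16 23
f 18 24 19
f 18 19 17
f 18 17 21
f 18 21 23
f 18 23 24
f 19 24 20
f 17 19 26
f 21 17 25
f 23 21 22
f 24 23 16
f 28 30 27
f 31 28 27
f 27 30 29
f 29 31 27
f 28 34 30
f 32 28 31
f 32 34 28
f 30 34 29
f 33 31 29
f 29 34 33
f 33 32 31
f 34 32 33
f 36 38 35
f 39 36 35
f 35 38 37
f 37 39 35
f 36 42 38
f 40 36 39
f 40 42 36
f 38 42 37
f 41 39 37
f 37 42 41
f 41 40 39
f 42 40 41



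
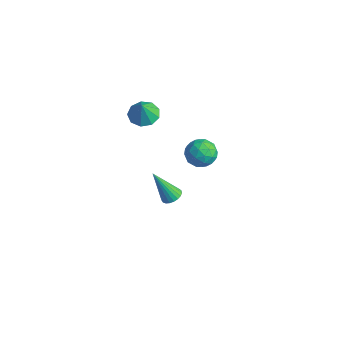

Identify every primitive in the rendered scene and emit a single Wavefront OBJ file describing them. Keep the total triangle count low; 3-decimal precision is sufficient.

v 1.338 3.355 2.935
v 1.603 2.988 3.644
v 1.197 2.132 2.356
v 1.462 1.765 3.065
v 0.714 2.15 3.044
v 0.802 2.906 3.403
v 1.998 2.214 2.597
v 2.086 2.97 2.956
v 2.011 2.283 3.436
v 1.218 2.244 3.712
v 1.582 2.876 2.288
v 0.789 2.837 2.564
v 1.483 3.279 3.341
v 1.317 1.841 2.659
v 0.878 2.067 2.647
v 1.033 1.852 3.064
v 1.012 3.231 3.199
v 1.168 3.015 3.615
v 0.645 2.523 3.263
v 1.632 2.105 2.385
v 1.788 1.889 2.801
v 1.767 3.268 2.936
v 1.922 3.053 3.353
v 2.155 2.597 2.737
v 1.879 2.649 3.635
v 1.796 1.93 3.294
v 2.111 2.194 3.019
v 2.162 2.638 3.23
v 1.412 2.626 3.797
v 1.329 1.907 3.456
v 0.89 2.133 3.444
v 0.941 2.578 3.655
v 1.652 2.211 3.674
v 1.471 3.213 2.544
v 1.388 2.494 2.203
v 1.859 2.542 2.345
v 1.91 2.987 2.556
v 1.004 3.19 2.706
v 0.921 2.471 2.365
v 0.638 2.482 2.77
v 0.689 2.926 2.981
v 1.148 2.909 2.326
v -2.542 2.174 3.302
v -2.051 1.618 3.003
v -2.258 1.846 4.378
v -1.779 2.087 3.075
v -1.865 2.598 3.253
v -2.267 2.91 3.454
v -2.797 2.878 3.584
v -3.208 2.516 3.582
v -3.307 1.995 3.449
v -3.048 1.557 3.247
v -2.552 1.408 3.071
v -1.775 3.279 -3.468
v -1.233 3.249 -3.263
v -2.465 2.621 -1.732
v -1.297 3.474 -3.204
v -1.444 3.665 -3.19
v -1.648 3.789 -3.224
v -1.874 3.825 -3.3
v -2.083 3.767 -3.405
v -2.238 3.624 -3.521
v -2.314 3.421 -3.628
v -2.297 3.194 -3.707
v -2.189 2.981 -3.745
v -2.01 2.82 -3.735
v -1.79 2.739 -3.678
v -1.568 2.75 -3.586
v -1.381 2.853 -3.472
v -1.263 3.03 -3.359
f 1 38 17
f 38 12 41
f 17 41 6
f 38 41 17
f 1 17 13
f 17 6 18
f 13 18 2
f 17 18 13
f 1 13 22
f 13 2 23
f 22 23 8
f 13 23 22
f 1 22 34
f 22 8 37
f 34 37 11
f 22 37 34
f 1 34 38
f 34 11 42
f 38 42 12
f 34 42 38
f 2 18 29
f 18 6 32
f 29 32 10
f 18 32 29
f 6 41 19
f 41 12 40
f 19 40 5
f 41 40 19
f 12 42 39
f 42 11 35
f 39 35 3
f 42 35 39
f 11 37 36
f 37 8 24
f 36 24 7
f 37 24 36
f 8 23 28
f 23 2 25
f 28 25 9
f 23 25 28
f 4 30 16
f 30 10 31
f 16 31 5
f 30 31 16
f 4 16 14
f 16 5 15
f 14 15 3
f 16 15 14
f 4 14 21
f 14 3 20
f 21 20 7
f 14 20 21
f 4 21 26
f 21 7 27
f 26 27 9
f 21 27 26
f 4 26 30
f 26 9 33
f 30 33 10
f 26 33 30
f 5 31 19
f 31 10 32
f 19 32 6
f 31 32 19
f 3 15 39
f 15 5 40
f 39 40 12
f 15 40 39
f 7 20 36
f 20 3 35
f 36 35 11
f 20 35 36
f 9 27 28
f 27 7 24
f 28 24 8
f 27 24 28
f 10 33 29
f 33 9 25
f 29 25 2
f 33 25 29
f 44 43 46
f 44 46 45
f 46 43 47
f 46 47 45
f 47 43 48
f 47 48 45
f 48 43 49
f 48 49 45
f 49 43 50
f 49 50 45
f 50 43 51
f 50 51 45
f 51 43 52
f 51 52 45
f 52 43 53
f 52 53 45
f 53 43 44
f 53 44 45
f 55 54 57
f 55 57 56
f 57 54 58
f 57 58 56
f 58 54 59
f 58 59 56
f 59 54 60
f 59 60 56
f 60 54 61
f 60 61 56
f 61 54 62
f 61 62 56
f 62 54 63
f 62 63 56
f 63 54 64
f 63 64 56
f 64 54 65
f 64 65 56
f 65 54 66
f 65 66 56
f 66 54 67
f 66 67 56
f 67 54 68
f 67 68 56
f 68 54 69
f 68 69 56
f 69 54 70
f 69 70 56
f 70 54 55
f 70 55 56



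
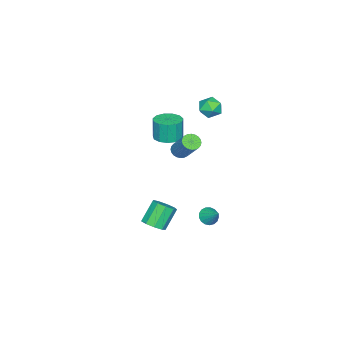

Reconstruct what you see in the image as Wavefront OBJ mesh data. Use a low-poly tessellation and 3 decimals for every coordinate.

v 4.146 0.468 -3.412
v 4.455 -0.03 -3.087
v 3.642 0.173 -2.003
v 3.334 0.672 -2.328
v 4.667 0.368 -3.003
v 3.855 0.571 -1.919
v 4.636 0.812 -3.11
v 3.823 1.015 -2.026
v 4.375 1.096 -3.358
v 3.563 1.299 -2.274
v 4.007 1.086 -3.632
v 3.195 1.289 -2.548
v 3.705 0.787 -3.803
v 2.892 0.99 -2.718
v 3.609 0.339 -3.791
v 2.796 0.542 -2.706
v 3.764 -0.048 -3.602
v 2.952 0.155 -2.517
v 4.098 -0.194 -3.324
v 3.286 0.009 -2.24
v -2.639 -2.481 -1.872
v -1.929 -2.098 -1.8
v -2.031 -2.156 -0.496
v -2.741 -2.539 -0.568
v -2.25 -1.773 -1.811
v -2.351 -1.831 -0.506
v -2.695 -1.674 -1.841
v -2.796 -1.731 -0.536
v -3.121 -1.83 -1.881
v -3.223 -1.888 -0.576
v -3.395 -2.194 -1.918
v -3.496 -2.251 -0.614
v -3.429 -2.648 -1.941
v -3.53 -2.706 -0.636
v -3.212 -3.05 -1.942
v -3.313 -3.107 -0.637
v -2.813 -3.271 -1.921
v -2.915 -3.328 -0.616
v -2.359 -3.241 -1.884
v -2.461 -3.299 -0.579
v -1.994 -2.97 -1.844
v -2.096 -3.028 -0.539
v -1.834 -2.544 -1.813
v -1.935 -2.602 -0.508
v -0.101 -0.343 -0.673
v 0.387 -0.462 -0.807
v 0.99 0.525 0.52
v 0.501 0.643 0.653
v 0.355 -0.295 -0.917
v 0.958 0.692 0.41
v 0.254 -0.135 -0.99
v 0.857 0.852 0.337
v 0.099 -0.006 -1.015
v 0.701 0.981 0.312
v -0.087 0.07 -0.988
v 0.516 1.057 0.339
v -0.275 0.084 -0.913
v 0.328 1.071 0.414
v -0.436 0.033 -0.801
v 0.166 1.02 0.526
v -0.547 -0.076 -0.67
v 0.056 0.911 0.657
v -0.59 -0.225 -0.54
v 0.013 0.762 0.787
v -0.558 -0.392 -0.43
v 0.045 0.595 0.897
v -0.457 -0.552 -0.357
v 0.146 0.435 0.97
v -0.301 -0.681 -0.332
v 0.301 0.306 0.995
v -0.116 -0.757 -0.359
v 0.487 0.23 0.968
v 0.072 -0.771 -0.434
v 0.675 0.216 0.893
v 0.234 -0.72 -0.546
v 0.836 0.267 0.781
v 0.344 -0.611 -0.677
v 0.947 0.376 0.65
v -3.897 0.008 0.724
v -3.284 0.343 0.493
v -3.256 -0.943 1.047
v -2.643 -0.608 0.816
v -2.996 -0.359 1.412
v -3.392 0.229 1.212
v -3.148 -0.829 0.328
v -3.544 -0.241 0.128
v -2.821 -0.174 0.248
v -2.727 0.116 0.918
v -3.813 -0.716 0.622
v -3.719 -0.426 1.292
v 0.969 1.906 -4.307
v 1.49 1.742 -4.428
v 1.391 2.694 -3.553
v 1.442 1.938 -4.605
v 1.285 2.126 -4.714
v 1.056 2.264 -4.729
v 0.806 2.32 -4.648
v 0.594 2.281 -4.489
v 0.468 2.156 -4.288
v 0.457 1.974 -4.092
v 0.562 1.776 -3.945
v 0.761 1.609 -3.881
v 1.008 1.509 -3.915
v 1.245 1.5 -4.038
v 1.42 1.584 -4.224
f 2 1 5
f 2 5 3
f 3 5 6
f 3 6 4
f 5 1 7
f 5 7 6
f 6 7 8
f 6 8 4
f 7 1 9
f 7 9 8
f 8 9 10
f 8 10 4
f 9 1 11
f 9 11 10
f 10 11 12
f 10 12 4
f 11 1 13
f 11 13 12
f 12 13 14
f 12 14 4
f 13 1 15
f 13 15 14
f 14 15 16
f 14 16 4
f 15 1 17
f 15 17 16
f 16 17 18
f 16 18 4
f 17 1 19
f 17 19 18
f 18 19 20
f 18 20 4
f 19 1 2
f 19 2 20
f 20 2 3
f 20 3 4
f 22 21 25
f 22 25 23
f 23 25 26
f 23 26 24
f 25 21 27
f 25 27 26
f 26 27 28
f 26 28 24
f 27 21 29
f 27 29 28
f 28 29 30
f 28 30 24
f 29 21 31
f 29 31 30
f 30 31 32
f 30 32 24
f 31 21 33
f 31 33 32
f 32 33 34
f 32 34 24
f 33 21 35
f 33 35 34
f 34 35 36
f 34 36 24
f 35 21 37
f 35 37 36
f 36 37 38
f 36 38 24
f 37 21 39
f 37 39 38
f 38 39 40
f 38 40 24
f 39 21 41
f 39 41 40
f 40 41 42
f 40 42 24
f 41 21 43
f 41 43 42
f 42 43 44
f 42 44 24
f 43 21 22
f 43 22 44
f 44 22 23
f 44 23 24
f 46 45 49
f 46 49 47
f 47 49 50
f 47 50 48
f 49 45 51
f 49 51 50
f 50 51 52
f 50 52 48
f 51 45 53
f 51 53 52
f 52 53 54
f 52 54 48
f 53 45 55
f 53 55 54
f 54 55 56
f 54 56 48
f 55 45 57
f 55 57 56
f 56 57 58
f 56 58 48
f 57 45 59
f 57 59 58
f 58 59 60
f 58 60 48
f 59 45 61
f 59 61 60
f 60 61 62
f 60 62 48
f 61 45 63
f 61 63 62
f 62 63 64
f 62 64 48
f 63 45 65
f 63 65 64
f 64 65 66
f 64 66 48
f 65 45 67
f 65 67 66
f 66 67 68
f 66 68 48
f 67 45 69
f 67 69 68
f 68 69 70
f 68 70 48
f 69 45 71
f 69 71 70
f 70 71 72
f 70 72 48
f 71 45 73
f 71 73 72
f 72 73 74
f 72 74 48
f 73 45 75
f 73 75 74
f 74 75 76
f 74 76 48
f 75 45 77
f 75 77 76
f 76 77 78
f 76 78 48
f 77 45 46
f 77 46 78
f 78 46 47
f 78 47 48
f 79 90 84
f 79 84 80
f 79 80 86
f 79 86 89
f 79 89 90
f 80 84 88
f 84 90 83
f 90 89 81
f 89 86 85
f 86 80 87
f 82 88 83
f 82 83 81
f 82 81 85
f 82 85 87
f 82 87 88
f 83 88 84
f 81 83 90
f 85 81 89
f 87 85 86
f 88 87 80
f 92 91 94
f 92 94 93
f 94 91 95
f 94 95 93
f 95 91 96
f 95 96 93
f 96 91 97
f 96 97 93
f 97 91 98
f 97 98 93
f 98 91 99
f 98 99 93
f 99 91 100
f 99 100 93
f 100 91 101
f 100 101 93
f 101 91 102
f 101 102 93
f 102 91 103
f 102 103 93
f 103 91 104
f 103 104 93
f 104 91 105
f 104 105 93
f 105 91 92
f 105 92 93



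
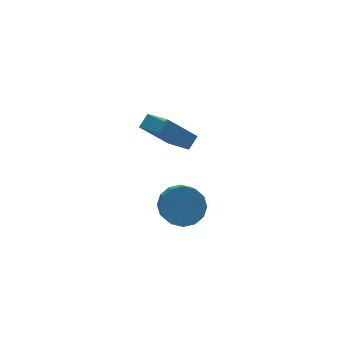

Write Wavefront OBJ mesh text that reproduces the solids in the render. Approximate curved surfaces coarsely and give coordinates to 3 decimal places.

v 0.19 -0.863 -2.065
v 0.915 -1.418 -2.519
v 0.736 -2.313 -1.709
v 0.01 -1.757 -1.255
v 1.168 -1.137 -2.151
v 0.989 -2.031 -1.341
v 1.16 -0.781 -1.761
v 0.981 -1.676 -0.951
v 0.891 -0.448 -1.452
v 0.712 -1.343 -0.642
v 0.435 -0.226 -1.307
v 0.256 -1.12 -0.497
v -0.088 -0.174 -1.365
v -0.267 -1.069 -0.556
v -0.536 -0.307 -1.611
v -0.715 -1.202 -0.801
v -0.789 -0.589 -1.979
v -0.968 -1.483 -1.169
v -0.781 -0.944 -2.369
v -0.96 -1.839 -1.559
v -0.512 -1.277 -2.678
v -0.691 -2.172 -1.868
v -0.056 -1.5 -2.823
v -0.235 -2.394 -2.013
v 0.467 -1.551 -2.764
v 0.288 -2.446 -1.955
v 0.183 4.616 -1.454
v 0.648 3.118 -0.701
v 0.745 5.014 -1.009
v 1.21 3.516 -0.256
v 1.49 4.324 -2.844
v 1.955 2.826 -2.091
v 2.052 4.722 -2.399
v 2.517 3.224 -1.646
f 2 1 5
f 2 5 3
f 3 5 6
f 3 6 4
f 5 1 7
f 5 7 6
f 6 7 8
f 6 8 4
f 7 1 9
f 7 9 8
f 8 9 10
f 8 10 4
f 9 1 11
f 9 11 10
f 10 11 12
f 10 12 4
f 11 1 13
f 11 13 12
f 12 13 14
f 12 14 4
f 13 1 15
f 13 15 14
f 14 15 16
f 14 16 4
f 15 1 17
f 15 17 16
f 16 17 18
f 16 18 4
f 17 1 19
f 17 19 18
f 18 19 20
f 18 20 4
f 19 1 21
f 19 21 20
f 20 21 22
f 20 22 4
f 21 1 23
f 21 23 22
f 22 23 24
f 22 24 4
f 23 1 25
f 23 25 24
f 24 25 26
f 24 26 4
f 25 1 2
f 25 2 26
f 26 2 3
f 26 3 4
f 28 30 27
f 31 28 27
f 27 30 29
f 29 31 27
f 28 34 30
f 32 28 31
f 32 34 28
f 30 34 29
f 33 31 29
f 29 34 33
f 33 32 31
f 34 32 33



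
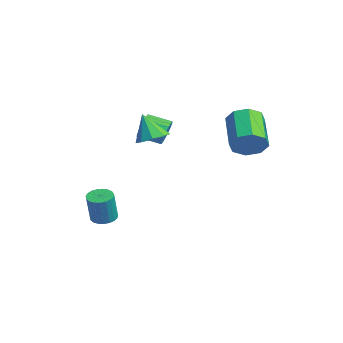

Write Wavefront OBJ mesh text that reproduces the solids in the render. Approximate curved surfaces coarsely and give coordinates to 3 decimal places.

v -3.623 -0.595 0.592
v -3.398 -0.963 -0.046
v -3.991 -2.013 0.351
v -4.217 -1.645 0.988
v -3.17 -1.022 0.139
v -3.763 -2.072 0.536
v -3.01 -1.016 0.394
v -3.603 -2.066 0.791
v -2.944 -0.946 0.678
v -3.537 -1.996 1.075
v -2.981 -0.822 0.95
v -3.574 -1.873 1.347
v -3.116 -0.664 1.166
v -3.709 -1.715 1.563
v -3.328 -0.495 1.296
v -3.921 -1.546 1.693
v -3.585 -0.342 1.318
v -4.179 -1.392 1.715
v -3.849 -0.227 1.229
v -4.442 -1.277 1.626
v -4.077 -0.168 1.044
v -4.67 -1.218 1.441
v -4.237 -0.174 0.789
v -4.83 -1.224 1.186
v -4.303 -0.244 0.505
v -4.896 -1.294 0.902
v -4.266 -0.367 0.233
v -4.859 -1.418 0.63
v -4.131 -0.525 0.017
v -4.724 -1.576 0.414
v -3.919 -0.694 -0.113
v -4.512 -1.745 0.284
v -3.661 -0.848 -0.135
v -4.255 -1.898 0.262
v 1.413 1.815 1.236
v 1.875 2.464 1.754
v 0.088 2.915 2.781
v -0.373 2.265 2.264
v 1.594 2.743 1.143
v -0.193 3.193 2.171
v 1.208 2.478 0.588
v -0.579 2.928 1.615
v 0.941 1.824 0.412
v -0.845 2.275 1.439
v 0.952 1.165 0.719
v -0.835 1.616 1.746
v 1.233 0.887 1.329
v -0.554 1.337 2.357
v 1.619 1.152 1.885
v -0.168 1.602 2.912
v 1.885 1.805 2.061
v 0.099 2.256 3.088
v -0.059 -2.401 1.638
v 0.425 -3.111 1.636
v -0.581 -2.759 3.042
v 0.729 -2.662 1.864
v 0.664 -2.09 1.986
v 0.26 -1.664 1.945
v -0.292 -1.582 1.761
v -0.736 -1.883 1.519
v -0.862 -2.427 1.333
v -0.613 -2.958 1.289
v -0.105 -3.228 1.409
v -3.634 -3.817 -4.726
v -3.241 -3.25 -4.718
v -2.832 -3.556 -3.086
v -3.226 -4.123 -3.094
v -3.496 -3.147 -4.635
v -3.087 -3.453 -3.003
v -3.774 -3.16 -4.568
v -3.365 -3.466 -2.936
v -4.029 -3.287 -4.528
v -3.62 -3.592 -2.896
v -4.215 -3.505 -4.522
v -3.806 -3.81 -2.89
v -4.301 -3.777 -4.552
v -3.892 -4.083 -2.92
v -4.272 -4.056 -4.611
v -3.863 -4.362 -2.979
v -4.132 -4.294 -4.691
v -3.723 -4.6 -3.059
v -3.907 -4.449 -4.776
v -3.498 -4.755 -3.144
v -3.634 -4.495 -4.853
v -3.225 -4.801 -3.221
v -3.362 -4.424 -4.908
v -2.953 -4.73 -3.276
v -3.136 -4.248 -4.932
v -2.727 -4.554 -3.3
v -2.997 -3.997 -4.919
v -2.588 -4.303 -3.287
v -2.968 -3.716 -4.874
v -2.559 -4.021 -3.242
v -3.054 -3.451 -4.803
v -2.646 -3.757 -3.171
f 2 1 5
f 2 5 3
f 3 5 6
f 3 6 4
f 5 1 7
f 5 7 6
f 6 7 8
f 6 8 4
f 7 1 9
f 7 9 8
f 8 9 10
f 8 10 4
f 9 1 11
f 9 11 10
f 10 11 12
f 10 12 4
f 11 1 13
f 11 13 12
f 12 13 14
f 12 14 4
f 13 1 15
f 13 15 14
f 14 15 16
f 14 16 4
f 15 1 17
f 15 17 16
f 16 17 18
f 16 18 4
f 17 1 19
f 17 19 18
f 18 19 20
f 18 20 4
f 19 1 21
f 19 21 20
f 20 21 22
f 20 22 4
f 21 1 23
f 21 23 22
f 22 23 24
f 22 24 4
f 23 1 25
f 23 25 24
f 24 25 26
f 24 26 4
f 25 1 27
f 25 27 26
f 26 27 28
f 26 28 4
f 27 1 29
f 27 29 28
f 28 29 30
f 28 30 4
f 29 1 31
f 29 31 30
f 30 31 32
f 30 32 4
f 31 1 33
f 31 33 32
f 32 33 34
f 32 34 4
f 33 1 2
f 33 2 34
f 34 2 3
f 34 3 4
f 36 35 39
f 36 39 37
f 37 39 40
f 37 40 38
f 39 35 41
f 39 41 40
f 40 41 42
f 40 42 38
f 41 35 43
f 41 43 42
f 42 43 44
f 42 44 38
f 43 35 45
f 43 45 44
f 44 45 46
f 44 46 38
f 45 35 47
f 45 47 46
f 46 47 48
f 46 48 38
f 47 35 49
f 47 49 48
f 48 49 50
f 48 50 38
f 49 35 51
f 49 51 50
f 50 51 52
f 50 52 38
f 51 35 36
f 51 36 52
f 52 36 37
f 52 37 38
f 54 53 56
f 54 56 55
f 56 53 57
f 56 57 55
f 57 53 58
f 57 58 55
f 58 53 59
f 58 59 55
f 59 53 60
f 59 60 55
f 60 53 61
f 60 61 55
f 61 53 62
f 61 62 55
f 62 53 63
f 62 63 55
f 63 53 54
f 63 54 55
f 65 64 68
f 65 68 66
f 66 68 69
f 66 69 67
f 68 64 70
f 68 70 69
f 69 70 71
f 69 71 67
f 70 64 72
f 70 72 71
f 71 72 73
f 71 73 67
f 72 64 74
f 72 74 73
f 73 74 75
f 73 75 67
f 74 64 76
f 74 76 75
f 75 76 77
f 75 77 67
f 76 64 78
f 76 78 77
f 77 78 79
f 77 79 67
f 78 64 80
f 78 80 79
f 79 80 81
f 79 81 67
f 80 64 82
f 80 82 81
f 81 82 83
f 81 83 67
f 82 64 84
f 82 84 83
f 83 84 85
f 83 85 67
f 84 64 86
f 84 86 85
f 85 86 87
f 85 87 67
f 86 64 88
f 86 88 87
f 87 88 89
f 87 89 67
f 88 64 90
f 88 90 89
f 89 90 91
f 89 91 67
f 90 64 92
f 90 92 91
f 91 92 93
f 91 93 67
f 92 64 94
f 92 94 93
f 93 94 95
f 93 95 67
f 94 64 65
f 94 65 95
f 95 65 66
f 95 66 67



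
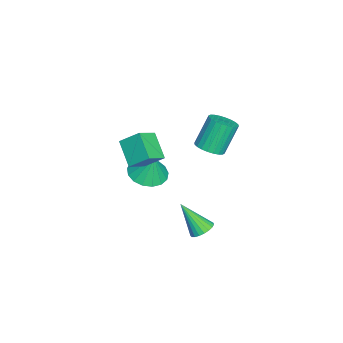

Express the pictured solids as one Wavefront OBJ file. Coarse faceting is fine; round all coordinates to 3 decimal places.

v 0.566 0.026 0.339
v 1.014 -0.49 0.715
v 0.342 0.079 2.297
v -0.106 0.594 1.921
v 1.198 -0.247 0.706
v 0.526 0.321 2.287
v 1.285 0.037 0.641
v 0.613 0.606 2.222
v 1.263 0.319 0.53
v 0.591 0.888 2.111
v 1.135 0.557 0.39
v 0.463 1.126 1.971
v 0.92 0.714 0.242
v 0.248 1.283 1.824
v 0.651 0.766 0.109
v -0.021 1.335 1.691
v 0.369 0.705 0.011
v -0.303 1.274 1.593
v 0.118 0.541 -0.037
v -0.554 1.11 1.545
v -0.066 0.299 -0.027
v -0.738 0.867 1.554
v -0.153 0.014 0.038
v -0.825 0.583 1.619
v -0.131 -0.268 0.149
v -0.803 0.301 1.73
v -0.003 -0.506 0.289
v -0.675 0.063 1.87
v 0.212 -0.663 0.436
v -0.46 -0.094 2.018
v 0.481 -0.715 0.569
v -0.191 -0.146 2.151
v 0.763 -0.654 0.667
v 0.091 -0.085 2.249
v -1.267 -3.342 -3.379
v -0.229 -3.418 -3.577
v -0.973 -2.958 -1.981
v -0.338 -2.935 -3.687
v -0.661 -2.545 -3.726
v -1.122 -2.338 -3.686
v -1.617 -2.361 -3.575
v -2.031 -2.608 -3.42
v -2.271 -3.024 -3.255
v -2.281 -3.513 -3.119
v -2.058 -3.962 -3.042
v -1.655 -4.27 -3.043
v -1.162 -4.365 -3.12
v -0.694 -4.225 -3.257
v -0.357 -3.884 -3.422
v 3.149 -3.816 2.307
v 3.244 -2.842 3.102
v 2.266 -3.252 1.722
v 2.361 -2.279 2.517
v 4.179 -3.161 1.383
v 4.274 -2.188 2.178
v 3.296 -2.598 0.798
v 3.391 -1.624 1.593
v 2.094 -0.045 -4.55
v 2.505 0.345 -4.192
v 1.806 -1.155 -3.01
v 2.258 0.467 -4.15
v 1.983 0.501 -4.177
v 1.727 0.44 -4.269
v 1.534 0.295 -4.41
v 1.439 0.092 -4.574
v 1.457 -0.135 -4.735
v 1.585 -0.347 -4.863
v 1.801 -0.506 -4.937
v 2.068 -0.586 -4.945
v 2.339 -0.572 -4.884
v 2.568 -0.467 -4.765
v 2.716 -0.289 -4.609
v 2.755 -0.069 -4.443
v 2.681 0.156 -4.295
f 2 1 5
f 2 5 3
f 3 5 6
f 3 6 4
f 5 1 7
f 5 7 6
f 6 7 8
f 6 8 4
f 7 1 9
f 7 9 8
f 8 9 10
f 8 10 4
f 9 1 11
f 9 11 10
f 10 11 12
f 10 12 4
f 11 1 13
f 11 13 12
f 12 13 14
f 12 14 4
f 13 1 15
f 13 15 14
f 14 15 16
f 14 16 4
f 15 1 17
f 15 17 16
f 16 17 18
f 16 18 4
f 17 1 19
f 17 19 18
f 18 19 20
f 18 20 4
f 19 1 21
f 19 21 20
f 20 21 22
f 20 22 4
f 21 1 23
f 21 23 22
f 22 23 24
f 22 24 4
f 23 1 25
f 23 25 24
f 24 25 26
f 24 26 4
f 25 1 27
f 25 27 26
f 26 27 28
f 26 28 4
f 27 1 29
f 27 29 28
f 28 29 30
f 28 30 4
f 29 1 31
f 29 31 30
f 30 31 32
f 30 32 4
f 31 1 33
f 31 33 32
f 32 33 34
f 32 34 4
f 33 1 2
f 33 2 34
f 34 2 3
f 34 3 4
f 36 35 38
f 36 38 37
f 38 35 39
f 38 39 37
f 39 35 40
f 39 40 37
f 40 35 41
f 40 41 37
f 41 35 42
f 41 42 37
f 42 35 43
f 42 43 37
f 43 35 44
f 43 44 37
f 44 35 45
f 44 45 37
f 45 35 46
f 45 46 37
f 46 35 47
f 46 47 37
f 47 35 48
f 47 48 37
f 48 35 49
f 48 49 37
f 49 35 36
f 49 36 37
f 51 53 50
f 54 51 50
f 50 53 52
f 52 54 50
f 51 57 53
f 55 51 54
f 55 57 51
f 53 57 52
f 56 54 52
f 52 57 56
f 56 55 54
f 57 55 56
f 59 58 61
f 59 61 60
f 61 58 62
f 61 62 60
f 62 58 63
f 62 63 60
f 63 58 64
f 63 64 60
f 64 58 65
f 64 65 60
f 65 58 66
f 65 66 60
f 66 58 67
f 66 67 60
f 67 58 68
f 67 68 60
f 68 58 69
f 68 69 60
f 69 58 70
f 69 70 60
f 70 58 71
f 70 71 60
f 71 58 72
f 71 72 60
f 72 58 73
f 72 73 60
f 73 58 74
f 73 74 60
f 74 58 59
f 74 59 60



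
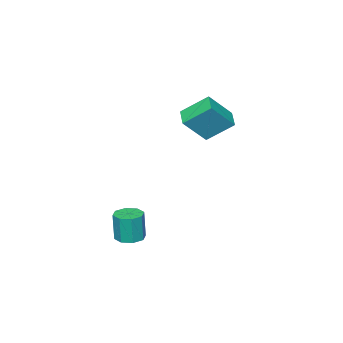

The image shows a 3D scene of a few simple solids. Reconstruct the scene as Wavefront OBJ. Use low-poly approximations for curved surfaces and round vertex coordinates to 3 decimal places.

v 1.199 1.808 -2.974
v 1.849 1.36 -3.006
v 1.89 1.303 -1.357
v 1.241 1.752 -1.326
v 1.976 1.951 -2.989
v 2.017 1.894 -1.34
v 1.648 2.458 -2.963
v 1.69 2.402 -1.315
v 1.057 2.585 -2.944
v 1.099 2.528 -1.296
v 0.55 2.257 -2.943
v 0.591 2.2 -1.294
v 0.423 1.666 -2.96
v 0.464 1.609 -1.311
v 0.75 1.158 -2.985
v 0.792 1.102 -1.337
v 1.341 1.032 -3.004
v 1.383 0.975 -1.356
v -3.048 1.246 4.195
v -3.881 2.412 5.332
v -4.245 1.755 2.796
v -5.078 2.921 3.934
v -2.302 2.099 3.866
v -3.135 3.265 5.004
v -3.499 2.608 2.468
v -4.332 3.774 3.605
f 2 1 5
f 2 5 3
f 3 5 6
f 3 6 4
f 5 1 7
f 5 7 6
f 6 7 8
f 6 8 4
f 7 1 9
f 7 9 8
f 8 9 10
f 8 10 4
f 9 1 11
f 9 11 10
f 10 11 12
f 10 12 4
f 11 1 13
f 11 13 12
f 12 13 14
f 12 14 4
f 13 1 15
f 13 15 14
f 14 15 16
f 14 16 4
f 15 1 17
f 15 17 16
f 16 17 18
f 16 18 4
f 17 1 2
f 17 2 18
f 18 2 3
f 18 3 4
f 20 22 19
f 23 20 19
f 19 22 21
f 21 23 19
f 20 26 22
f 24 20 23
f 24 26 20
f 22 26 21
f 25 23 21
f 21 26 25
f 25 24 23
f 26 24 25



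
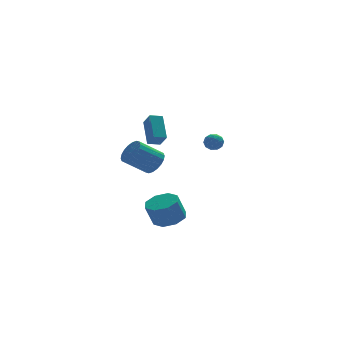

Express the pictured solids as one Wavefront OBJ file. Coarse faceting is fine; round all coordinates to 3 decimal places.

v 2.856 2.532 2.891
v 3.145 2.265 3.411
v 2.375 1.615 2.689
v 2.664 1.348 3.209
v 2.205 1.803 3.29
v 2.502 2.37 3.415
v 3.018 1.51 2.685
v 3.315 2.077 2.81
v 3.246 1.634 3.283
v 2.743 1.815 3.657
v 2.777 2.065 2.443
v 2.274 2.246 2.817
v 3.043 2.479 3.169
v 2.477 1.401 2.931
v 2.207 1.669 2.979
v 2.377 1.512 3.284
v 2.665 2.541 3.171
v 2.835 2.384 3.476
v 2.282 2.112 3.405
v 2.685 1.496 2.624
v 2.855 1.339 2.929
v 3.143 2.368 2.816
v 3.313 2.211 3.121
v 3.238 1.768 2.695
v 3.272 1.951 3.399
v 2.989 1.412 3.28
v 3.197 1.507 2.973
v 3.372 1.84 3.046
v 2.977 2.057 3.619
v 2.694 1.519 3.5
v 2.424 1.786 3.548
v 2.599 2.119 3.621
v 3.036 1.686 3.544
v 2.826 2.361 2.6
v 2.543 1.823 2.481
v 2.921 1.761 2.479
v 3.096 2.094 2.552
v 2.531 2.468 2.82
v 2.248 1.929 2.701
v 2.148 2.04 3.054
v 2.323 2.373 3.127
v 2.484 2.194 2.556
v -1.607 -3.496 -0.494
v -0.982 -2.75 -0.188
v -1.508 -2.879 1.2
v -2.133 -3.624 0.894
v -1.674 -2.48 -0.425
v -2.201 -2.609 0.962
v -2.328 -2.805 -0.703
v -2.854 -2.934 0.684
v -2.558 -3.535 -0.859
v -3.085 -3.663 0.529
v -2.232 -4.241 -0.8
v -2.758 -4.37 0.588
v -1.539 -4.511 -0.562
v -2.066 -4.64 0.825
v -0.886 -4.186 -0.284
v -1.412 -4.315 1.103
v -0.655 -3.457 -0.129
v -1.182 -3.585 1.259
v -1.604 -0.519 2.724
v -1.121 -0.886 3.361
v -2.553 -0.908 4.434
v -3.036 -0.541 3.796
v -1.076 -0.503 3.428
v -2.509 -0.525 4.501
v -1.137 -0.123 3.355
v -2.569 -0.145 4.428
v -1.289 0.179 3.158
v -2.722 0.157 4.231
v -1.504 0.342 2.874
v -2.937 0.32 3.947
v -1.739 0.335 2.561
v -3.172 0.313 3.634
v -1.947 0.159 2.279
v -3.379 0.137 3.352
v -2.087 -0.152 2.086
v -3.519 -0.174 3.159
v -2.131 -0.535 2.019
v -3.564 -0.557 3.092
v -2.071 -0.915 2.092
v -3.503 -0.937 3.165
v -1.918 -1.217 2.289
v -3.351 -1.239 3.362
v -1.703 -1.38 2.573
v -3.136 -1.402 3.646
v -1.468 -1.373 2.886
v -2.901 -1.395 3.959
v -1.261 -1.197 3.168
v -2.693 -1.219 4.241
v -0.859 3.597 2.722
v -0.665 2.892 3.503
v -0.677 5.046 3.983
v -0.483 4.341 4.765
v -0.037 3.639 2.555
v 0.157 2.934 3.337
v 0.145 5.088 3.817
v 0.339 4.383 4.598
f 1 38 17
f 38 12 41
f 17 41 6
f 38 41 17
f 1 17 13
f 17 6 18
f 13 18 2
f 17 18 13
f 1 13 22
f 13 2 23
f 22 23 8
f 13 23 22
f 1 22 34
f 22 8 37
f 34 37 11
f 22 37 34
f 1 34 38
f 34 11 42
f 38 42 12
f 34 42 38
f 2 18 29
f 18 6 32
f 29 32 10
f 18 32 29
f 6 41 19
f 41 12 40
f 19 40 5
f 41 40 19
f 12 42 39
f 42 11 35
f 39 35 3
f 42 35 39
f 11 37 36
f 37 8 24
f 36 24 7
f 37 24 36
f 8 23 28
f 23 2 25
f 28 25 9
f 23 25 28
f 4 30 16
f 30 10 31
f 16 31 5
f 30 31 16
f 4 16 14
f 16 5 15
f 14 15 3
f 16 15 14
f 4 14 21
f 14 3 20
f 21 20 7
f 14 20 21
f 4 21 26
f 21 7 27
f 26 27 9
f 21 27 26
f 4 26 30
f 26 9 33
f 30 33 10
f 26 33 30
f 5 31 19
f 31 10 32
f 19 32 6
f 31 32 19
f 3 15 39
f 15 5 40
f 39 40 12
f 15 40 39
f 7 20 36
f 20 3 35
f 36 35 11
f 20 35 36
f 9 27 28
f 27 7 24
f 28 24 8
f 27 24 28
f 10 33 29
f 33 9 25
f 29 25 2
f 33 25 29
f 44 43 47
f 44 47 45
f 45 47 48
f 45 48 46
f 47 43 49
f 47 49 48
f 48 49 50
f 48 50 46
f 49 43 51
f 49 51 50
f 50 51 52
f 50 52 46
f 51 43 53
f 51 53 52
f 52 53 54
f 52 54 46
f 53 43 55
f 53 55 54
f 54 55 56
f 54 56 46
f 55 43 57
f 55 57 56
f 56 57 58
f 56 58 46
f 57 43 59
f 57 59 58
f 58 59 60
f 58 60 46
f 59 43 44
f 59 44 60
f 60 44 45
f 60 45 46
f 62 61 65
f 62 65 63
f 63 65 66
f 63 66 64
f 65 61 67
f 65 67 66
f 66 67 68
f 66 68 64
f 67 61 69
f 67 69 68
f 68 69 70
f 68 70 64
f 69 61 71
f 69 71 70
f 70 71 72
f 70 72 64
f 71 61 73
f 71 73 72
f 72 73 74
f 72 74 64
f 73 61 75
f 73 75 74
f 74 75 76
f 74 76 64
f 75 61 77
f 75 77 76
f 76 77 78
f 76 78 64
f 77 61 79
f 77 79 78
f 78 79 80
f 78 80 64
f 79 61 81
f 79 81 80
f 80 81 82
f 80 82 64
f 81 61 83
f 81 83 82
f 82 83 84
f 82 84 64
f 83 61 85
f 83 85 84
f 84 85 86
f 84 86 64
f 85 61 87
f 85 87 86
f 86 87 88
f 86 88 64
f 87 61 89
f 87 89 88
f 88 89 90
f 88 90 64
f 89 61 62
f 89 62 90
f 90 62 63
f 90 63 64
f 92 94 91
f 95 92 91
f 91 94 93
f 93 95 91
f 92 98 94
f 96 92 95
f 96 98 92
f 94 98 93
f 97 95 93
f 93 98 97
f 97 96 95
f 98 96 97

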